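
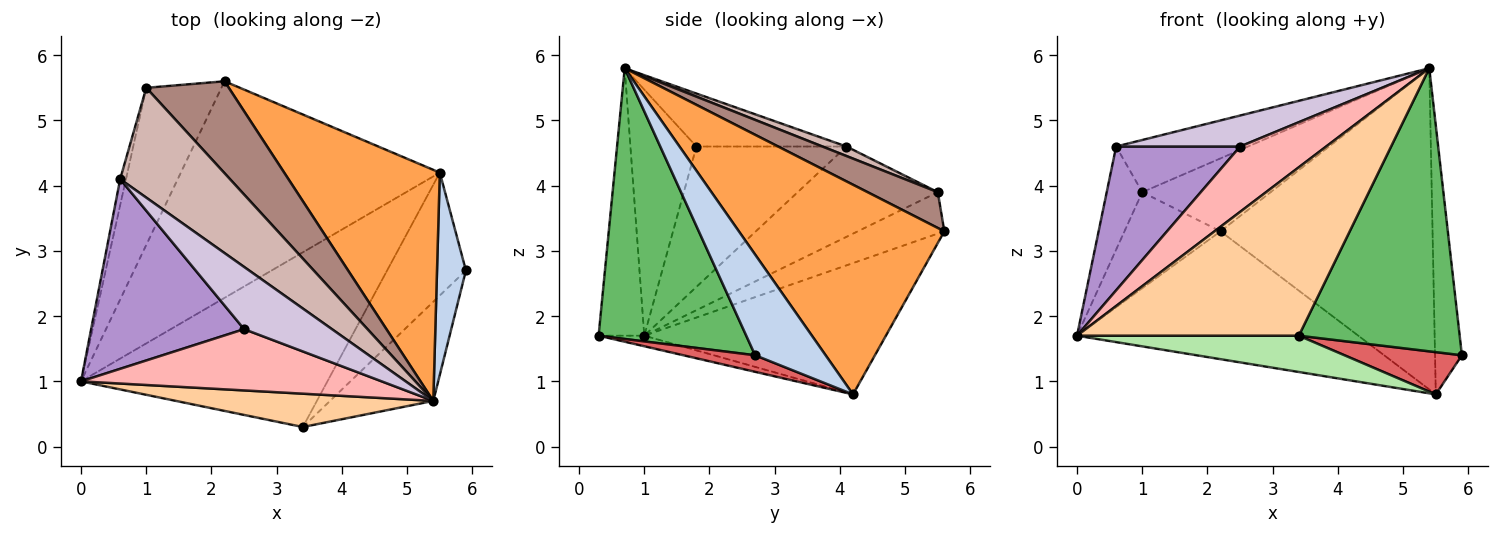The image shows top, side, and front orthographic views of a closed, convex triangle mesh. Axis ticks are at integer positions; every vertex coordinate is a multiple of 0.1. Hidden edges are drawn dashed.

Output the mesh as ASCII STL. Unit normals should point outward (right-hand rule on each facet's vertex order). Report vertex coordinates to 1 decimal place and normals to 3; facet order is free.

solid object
 facet normal -0.400 0.466 -0.789
  outer loop
   vertex 5.5 4.2 0.8
   vertex 0.0 1.0 1.7
   vertex 2.2 5.6 3.3
  endloop
 endfacet
 facet normal 0.902 0.344 0.259
  outer loop
   vertex 5.5 4.2 0.8
   vertex 5.4 0.7 5.8
   vertex 5.9 2.7 1.4
  endloop
 endfacet
 facet normal 0.618 0.638 0.459
  outer loop
   vertex 5.5 4.2 0.8
   vertex 2.2 5.6 3.3
   vertex 5.4 0.7 5.8
  endloop
 endfacet
 facet normal -0.198 -0.962 0.190
  outer loop
   vertex 3.4 0.3 1.7
   vertex 5.4 0.7 5.8
   vertex 0.0 1.0 1.7
  endloop
 endfacet
 facet normal 0.655 -0.713 -0.250
  outer loop
   vertex 3.4 0.3 1.7
   vertex 5.9 2.7 1.4
   vertex 5.4 0.7 5.8
  endloop
 endfacet
 facet normal -0.042 -0.203 -0.978
  outer loop
   vertex 3.4 0.3 1.7
   vertex 0.0 1.0 1.7
   vertex 5.5 4.2 0.8
  endloop
 endfacet
 facet normal 0.195 -0.319 -0.927
  outer loop
   vertex 3.4 0.3 1.7
   vertex 5.5 4.2 0.8
   vertex 5.9 2.7 1.4
  endloop
 endfacet
 facet normal -0.488 -0.637 0.597
  outer loop
   vertex 2.5 1.8 4.6
   vertex 0.0 1.0 1.7
   vertex 5.4 0.7 5.8
  endloop
 endfacet
 facet normal -0.590 -0.488 0.643
  outer loop
   vertex 2.5 1.8 4.6
   vertex 0.6 4.1 4.6
   vertex 0.0 1.0 1.7
  endloop
 endfacet
 facet normal -0.475 -0.392 0.788
  outer loop
   vertex 2.5 1.8 4.6
   vertex 5.4 0.7 5.8
   vertex 0.6 4.1 4.6
  endloop
 endfacet
 facet normal 0.322 0.589 0.742
  outer loop
   vertex 1.0 5.5 3.9
   vertex 5.4 0.7 5.8
   vertex 2.2 5.6 3.3
  endloop
 endfacet
 facet normal 0.078 0.428 0.900
  outer loop
   vertex 1.0 5.5 3.9
   vertex 0.6 4.1 4.6
   vertex 5.4 0.7 5.8
  endloop
 endfacet
 facet normal -0.425 0.472 -0.772
  outer loop
   vertex 1.0 5.5 3.9
   vertex 2.2 5.6 3.3
   vertex 0.0 1.0 1.7
  endloop
 endfacet
 facet normal -0.967 0.245 -0.062
  outer loop
   vertex 1.0 5.5 3.9
   vertex 0.0 1.0 1.7
   vertex 0.6 4.1 4.6
  endloop
 endfacet
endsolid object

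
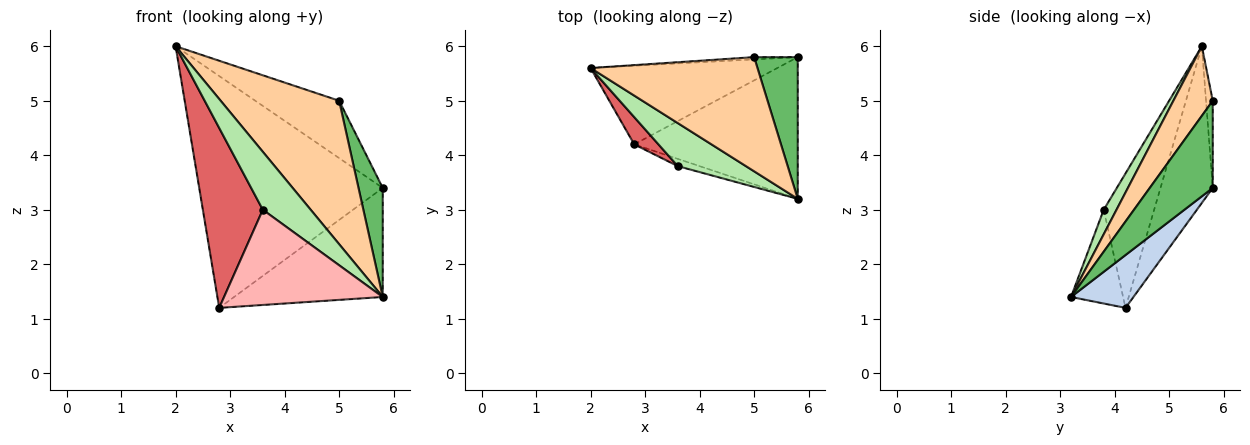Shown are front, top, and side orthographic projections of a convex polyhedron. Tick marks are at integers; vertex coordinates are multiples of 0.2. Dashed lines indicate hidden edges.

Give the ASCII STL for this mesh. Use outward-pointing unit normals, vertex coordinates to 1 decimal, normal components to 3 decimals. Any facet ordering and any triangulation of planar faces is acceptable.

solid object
 facet normal -0.260 0.914 -0.310
  outer loop
   vertex 2.8 4.2 1.2
   vertex 2.0 5.6 6.0
   vertex 5.8 5.8 3.4
  endloop
 endfacet
 facet normal 0.248 0.591 -0.768
  outer loop
   vertex 2.8 4.2 1.2
   vertex 5.8 5.8 3.4
   vertex 5.8 3.2 1.4
  endloop
 endfacet
 facet normal -0.080 0.996 -0.040
  outer loop
   vertex 5.0 5.8 5.0
   vertex 5.8 5.8 3.4
   vertex 2.0 5.6 6.0
  endloop
 endfacet
 facet normal 0.251 -0.757 0.603
  outer loop
   vertex 5.0 5.8 5.0
   vertex 2.0 5.6 6.0
   vertex 5.8 3.2 1.4
  endloop
 endfacet
 facet normal 0.846 -0.325 0.423
  outer loop
   vertex 5.0 5.8 5.0
   vertex 5.8 3.2 1.4
   vertex 5.8 5.8 3.4
  endloop
 endfacet
 facet normal 0.210 -0.785 0.583
  outer loop
   vertex 3.6 3.8 3.0
   vertex 5.8 3.2 1.4
   vertex 2.0 5.6 6.0
  endloop
 endfacet
 facet normal -0.639 -0.760 0.115
  outer loop
   vertex 3.6 3.8 3.0
   vertex 2.0 5.6 6.0
   vertex 2.8 4.2 1.2
  endloop
 endfacet
 facet normal -0.311 -0.948 -0.072
  outer loop
   vertex 3.6 3.8 3.0
   vertex 2.8 4.2 1.2
   vertex 5.8 3.2 1.4
  endloop
 endfacet
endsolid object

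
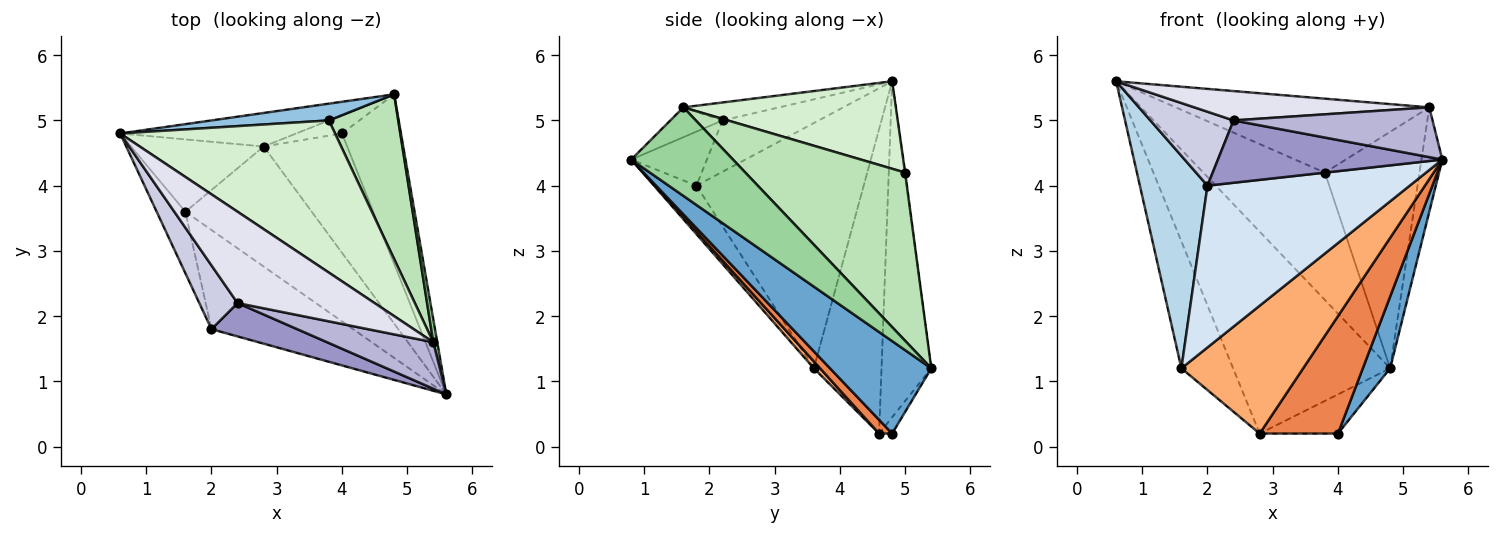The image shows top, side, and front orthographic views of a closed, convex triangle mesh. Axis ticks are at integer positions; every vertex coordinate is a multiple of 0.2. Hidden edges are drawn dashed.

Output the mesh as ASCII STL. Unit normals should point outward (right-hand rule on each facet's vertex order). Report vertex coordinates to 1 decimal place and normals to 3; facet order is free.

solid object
 facet normal 0.822 -0.222 -0.524
  outer loop
   vertex 4.0 4.8 0.2
   vertex 4.8 5.4 1.2
   vertex 5.6 0.8 4.4
  endloop
 endfacet
 facet normal -0.005 0.991 0.131
  outer loop
   vertex 3.8 5.0 4.2
   vertex 4.8 5.4 1.2
   vertex 0.6 4.8 5.6
  endloop
 endfacet
 facet normal -0.922 -0.373 -0.108
  outer loop
   vertex 2.0 1.8 4.0
   vertex 0.6 4.8 5.6
   vertex 1.6 3.6 1.2
  endloop
 endfacet
 facet normal -0.176 -0.839 -0.514
  outer loop
   vertex 2.0 1.8 4.0
   vertex 1.6 3.6 1.2
   vertex 5.6 0.8 4.4
  endloop
 endfacet
 facet normal 0.116 -0.697 -0.708
  outer loop
   vertex 2.8 4.6 0.2
   vertex 4.0 4.8 0.2
   vertex 5.6 0.8 4.4
  endloop
 endfacet
 facet normal 0.037 -0.729 -0.684
  outer loop
   vertex 2.8 4.6 0.2
   vertex 5.6 0.8 4.4
   vertex 1.6 3.6 1.2
  endloop
 endfacet
 facet normal -0.751 0.574 -0.327
  outer loop
   vertex 2.8 4.6 0.2
   vertex 1.6 3.6 1.2
   vertex 0.6 4.8 5.6
  endloop
 endfacet
 facet normal -0.298 0.942 -0.156
  outer loop
   vertex 2.8 4.6 0.2
   vertex 0.6 4.8 5.6
   vertex 4.8 5.4 1.2
  endloop
 endfacet
 facet normal -0.149 0.896 -0.418
  outer loop
   vertex 2.8 4.6 0.2
   vertex 4.8 5.4 1.2
   vertex 4.0 4.8 0.2
  endloop
 endfacet
 facet normal 0.979 0.201 0.044
  outer loop
   vertex 5.4 1.6 5.2
   vertex 5.6 0.8 4.4
   vertex 4.8 5.4 1.2
  endloop
 endfacet
 facet normal 0.811 0.480 0.334
  outer loop
   vertex 5.4 1.6 5.2
   vertex 4.8 5.4 1.2
   vertex 3.8 5.0 4.2
  endloop
 endfacet
 facet normal 0.344 0.410 0.845
  outer loop
   vertex 5.4 1.6 5.2
   vertex 3.8 5.0 4.2
   vertex 0.6 4.8 5.6
  endloop
 endfacet
 facet normal -0.285 -0.845 0.452
  outer loop
   vertex 2.4 2.2 5.0
   vertex 2.0 1.8 4.0
   vertex 5.6 0.8 4.4
  endloop
 endfacet
 facet normal -0.188 -0.718 0.671
  outer loop
   vertex 2.4 2.2 5.0
   vertex 5.6 0.8 4.4
   vertex 5.4 1.6 5.2
  endloop
 endfacet
 facet normal -0.659 -0.570 0.491
  outer loop
   vertex 2.4 2.2 5.0
   vertex 0.6 4.8 5.6
   vertex 2.0 1.8 4.0
  endloop
 endfacet
 facet normal -0.124 -0.304 0.945
  outer loop
   vertex 2.4 2.2 5.0
   vertex 5.4 1.6 5.2
   vertex 0.6 4.8 5.6
  endloop
 endfacet
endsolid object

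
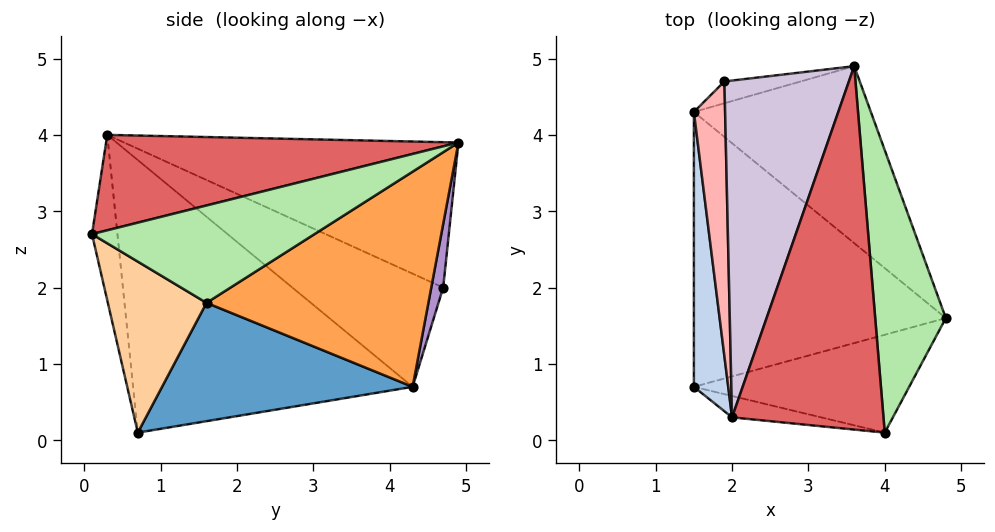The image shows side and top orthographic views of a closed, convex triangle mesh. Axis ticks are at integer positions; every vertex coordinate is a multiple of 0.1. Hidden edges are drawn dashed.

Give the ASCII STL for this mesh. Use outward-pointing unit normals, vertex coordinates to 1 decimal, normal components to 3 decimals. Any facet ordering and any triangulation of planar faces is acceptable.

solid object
 facet normal 0.420 0.149 -0.895
  outer loop
   vertex 1.5 0.7 0.1
   vertex 1.5 4.3 0.7
   vertex 4.8 1.6 1.8
  endloop
 endfacet
 facet normal -0.992 -0.021 0.125
  outer loop
   vertex 2.0 0.3 4.0
   vertex 1.5 4.3 0.7
   vertex 1.5 0.7 0.1
  endloop
 endfacet
 facet normal 0.637 0.565 -0.524
  outer loop
   vertex 3.6 4.9 3.9
   vertex 4.8 1.6 1.8
   vertex 1.5 4.3 0.7
  endloop
 endfacet
 facet normal 0.485 -0.625 -0.611
  outer loop
   vertex 4.0 0.1 2.7
   vertex 1.5 0.7 0.1
   vertex 4.8 1.6 1.8
  endloop
 endfacet
 facet normal -0.152 -0.985 -0.082
  outer loop
   vertex 4.0 0.1 2.7
   vertex 2.0 0.3 4.0
   vertex 1.5 0.7 0.1
  endloop
 endfacet
 facet normal 0.807 -0.079 0.585
  outer loop
   vertex 4.0 0.1 2.7
   vertex 4.8 1.6 1.8
   vertex 3.6 4.9 3.9
  endloop
 endfacet
 facet normal 0.526 -0.165 0.834
  outer loop
   vertex 4.0 0.1 2.7
   vertex 3.6 4.9 3.9
   vertex 2.0 0.3 4.0
  endloop
 endfacet
 facet normal -0.959 0.099 0.265
  outer loop
   vertex 1.9 4.7 2.0
   vertex 1.5 4.3 0.7
   vertex 2.0 0.3 4.0
  endloop
 endfacet
 facet normal 0.304 0.880 -0.364
  outer loop
   vertex 1.9 4.7 2.0
   vertex 3.6 4.9 3.9
   vertex 1.5 4.3 0.7
  endloop
 endfacet
 facet normal -0.732 0.268 0.627
  outer loop
   vertex 1.9 4.7 2.0
   vertex 2.0 0.3 4.0
   vertex 3.6 4.9 3.9
  endloop
 endfacet
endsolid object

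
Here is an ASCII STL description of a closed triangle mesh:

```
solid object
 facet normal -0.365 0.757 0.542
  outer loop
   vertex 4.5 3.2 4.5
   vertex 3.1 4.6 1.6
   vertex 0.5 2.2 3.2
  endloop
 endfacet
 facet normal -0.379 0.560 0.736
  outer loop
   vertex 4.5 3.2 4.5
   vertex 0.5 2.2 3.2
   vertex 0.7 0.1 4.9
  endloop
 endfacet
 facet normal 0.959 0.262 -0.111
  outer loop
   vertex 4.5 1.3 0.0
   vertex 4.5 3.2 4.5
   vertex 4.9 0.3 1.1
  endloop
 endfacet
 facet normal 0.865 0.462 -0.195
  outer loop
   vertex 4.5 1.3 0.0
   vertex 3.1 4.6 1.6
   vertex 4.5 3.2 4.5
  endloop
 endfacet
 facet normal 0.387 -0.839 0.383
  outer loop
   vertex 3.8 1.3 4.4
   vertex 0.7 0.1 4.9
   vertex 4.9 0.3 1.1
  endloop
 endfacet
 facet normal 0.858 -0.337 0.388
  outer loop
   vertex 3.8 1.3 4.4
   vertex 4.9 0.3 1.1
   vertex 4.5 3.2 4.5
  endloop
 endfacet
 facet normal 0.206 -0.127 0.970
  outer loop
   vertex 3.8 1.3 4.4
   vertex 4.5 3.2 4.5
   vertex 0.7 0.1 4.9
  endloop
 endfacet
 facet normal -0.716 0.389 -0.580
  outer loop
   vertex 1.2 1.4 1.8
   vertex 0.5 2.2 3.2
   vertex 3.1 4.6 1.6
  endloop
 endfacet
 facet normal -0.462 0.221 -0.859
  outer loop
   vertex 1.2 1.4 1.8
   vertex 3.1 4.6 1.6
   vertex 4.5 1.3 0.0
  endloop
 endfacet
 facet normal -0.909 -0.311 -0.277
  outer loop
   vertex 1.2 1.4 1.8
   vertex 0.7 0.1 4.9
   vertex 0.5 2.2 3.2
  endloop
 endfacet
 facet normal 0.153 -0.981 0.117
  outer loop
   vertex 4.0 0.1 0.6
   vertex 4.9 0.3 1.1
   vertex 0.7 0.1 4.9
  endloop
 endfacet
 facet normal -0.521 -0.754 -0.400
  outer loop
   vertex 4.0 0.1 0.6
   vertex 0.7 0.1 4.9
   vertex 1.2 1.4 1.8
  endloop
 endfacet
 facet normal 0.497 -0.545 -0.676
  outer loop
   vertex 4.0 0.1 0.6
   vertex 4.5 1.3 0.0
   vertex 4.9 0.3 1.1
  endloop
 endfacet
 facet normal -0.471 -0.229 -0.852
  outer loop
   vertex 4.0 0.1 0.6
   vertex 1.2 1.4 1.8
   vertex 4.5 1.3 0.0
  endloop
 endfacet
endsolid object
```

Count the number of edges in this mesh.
21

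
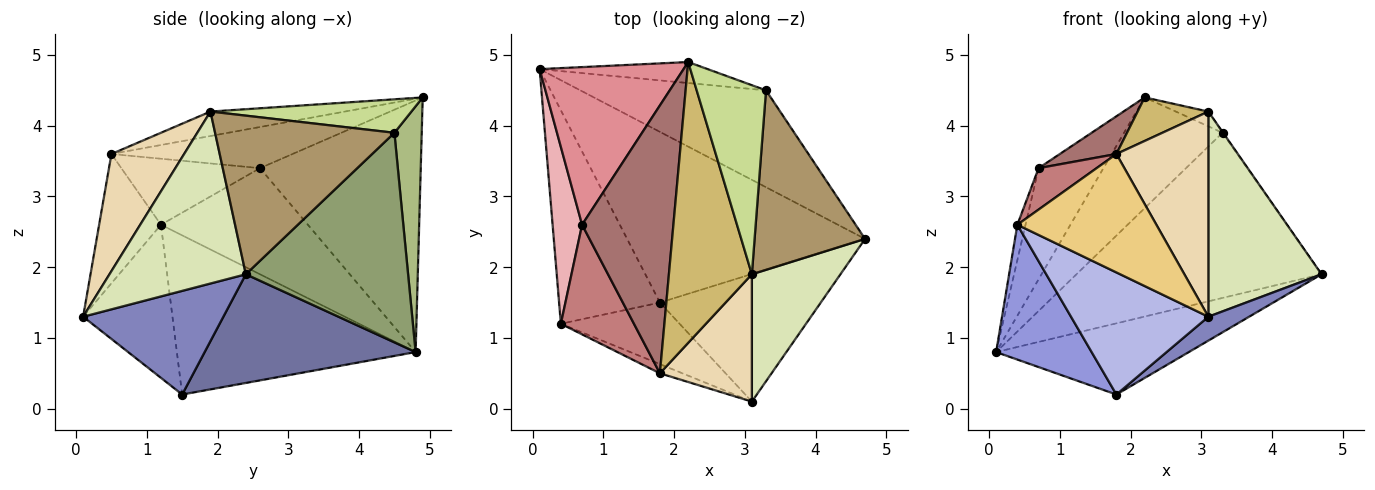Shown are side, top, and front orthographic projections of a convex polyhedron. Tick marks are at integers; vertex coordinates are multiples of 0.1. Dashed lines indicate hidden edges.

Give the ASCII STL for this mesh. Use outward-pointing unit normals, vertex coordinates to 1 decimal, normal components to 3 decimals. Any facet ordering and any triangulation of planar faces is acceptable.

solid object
 facet normal 0.388 0.355 -0.850
  outer loop
   vertex 1.8 1.5 0.2
   vertex 0.1 4.8 0.8
   vertex 4.7 2.4 1.9
  endloop
 endfacet
 facet normal 0.535 -0.156 -0.830
  outer loop
   vertex 1.8 1.5 0.2
   vertex 4.7 2.4 1.9
   vertex 3.1 0.1 1.3
  endloop
 endfacet
 facet normal -0.800 -0.320 -0.507
  outer loop
   vertex 1.8 1.5 0.2
   vertex 0.4 1.2 2.6
   vertex 0.1 4.8 0.8
  endloop
 endfacet
 facet normal -0.502 -0.772 -0.389
  outer loop
   vertex 1.8 1.5 0.2
   vertex 3.1 0.1 1.3
   vertex 0.4 1.2 2.6
  endloop
 endfacet
 facet normal 0.496 0.749 -0.439
  outer loop
   vertex 3.3 4.5 3.9
   vertex 4.7 2.4 1.9
   vertex 0.1 4.8 0.8
  endloop
 endfacet
 facet normal 0.263 0.948 -0.180
  outer loop
   vertex 3.3 4.5 3.9
   vertex 0.1 4.8 0.8
   vertex 2.2 4.9 4.4
  endloop
 endfacet
 facet normal 0.434 0.070 0.898
  outer loop
   vertex 3.1 1.9 4.2
   vertex 3.3 4.5 3.9
   vertex 2.2 4.9 4.4
  endloop
 endfacet
 facet normal 0.715 -0.594 0.369
  outer loop
   vertex 3.1 1.9 4.2
   vertex 3.1 0.1 1.3
   vertex 4.7 2.4 1.9
  endloop
 endfacet
 facet normal 0.821 0.003 0.571
  outer loop
   vertex 3.1 1.9 4.2
   vertex 4.7 2.4 1.9
   vertex 3.3 4.5 3.9
  endloop
 endfacet
 facet normal -0.279 -0.147 0.949
  outer loop
   vertex 1.8 0.5 3.6
   vertex 3.1 1.9 4.2
   vertex 2.2 4.9 4.4
  endloop
 endfacet
 facet normal -0.405 -0.911 -0.071
  outer loop
   vertex 1.8 0.5 3.6
   vertex 0.4 1.2 2.6
   vertex 3.1 0.1 1.3
  endloop
 endfacet
 facet normal 0.558 -0.705 0.438
  outer loop
   vertex 1.8 0.5 3.6
   vertex 3.1 0.1 1.3
   vertex 3.1 1.9 4.2
  endloop
 endfacet
 facet normal -0.408 -0.127 0.904
  outer loop
   vertex 0.7 2.6 3.4
   vertex 1.8 0.5 3.6
   vertex 2.2 4.9 4.4
  endloop
 endfacet
 facet normal -0.645 -0.270 0.715
  outer loop
   vertex 0.7 2.6 3.4
   vertex 0.4 1.2 2.6
   vertex 1.8 0.5 3.6
  endloop
 endfacet
 facet normal -0.819 0.330 0.469
  outer loop
   vertex 0.7 2.6 3.4
   vertex 2.2 4.9 4.4
   vertex 0.1 4.8 0.8
  endloop
 endfacet
 facet normal -0.962 0.053 0.267
  outer loop
   vertex 0.7 2.6 3.4
   vertex 0.1 4.8 0.8
   vertex 0.4 1.2 2.6
  endloop
 endfacet
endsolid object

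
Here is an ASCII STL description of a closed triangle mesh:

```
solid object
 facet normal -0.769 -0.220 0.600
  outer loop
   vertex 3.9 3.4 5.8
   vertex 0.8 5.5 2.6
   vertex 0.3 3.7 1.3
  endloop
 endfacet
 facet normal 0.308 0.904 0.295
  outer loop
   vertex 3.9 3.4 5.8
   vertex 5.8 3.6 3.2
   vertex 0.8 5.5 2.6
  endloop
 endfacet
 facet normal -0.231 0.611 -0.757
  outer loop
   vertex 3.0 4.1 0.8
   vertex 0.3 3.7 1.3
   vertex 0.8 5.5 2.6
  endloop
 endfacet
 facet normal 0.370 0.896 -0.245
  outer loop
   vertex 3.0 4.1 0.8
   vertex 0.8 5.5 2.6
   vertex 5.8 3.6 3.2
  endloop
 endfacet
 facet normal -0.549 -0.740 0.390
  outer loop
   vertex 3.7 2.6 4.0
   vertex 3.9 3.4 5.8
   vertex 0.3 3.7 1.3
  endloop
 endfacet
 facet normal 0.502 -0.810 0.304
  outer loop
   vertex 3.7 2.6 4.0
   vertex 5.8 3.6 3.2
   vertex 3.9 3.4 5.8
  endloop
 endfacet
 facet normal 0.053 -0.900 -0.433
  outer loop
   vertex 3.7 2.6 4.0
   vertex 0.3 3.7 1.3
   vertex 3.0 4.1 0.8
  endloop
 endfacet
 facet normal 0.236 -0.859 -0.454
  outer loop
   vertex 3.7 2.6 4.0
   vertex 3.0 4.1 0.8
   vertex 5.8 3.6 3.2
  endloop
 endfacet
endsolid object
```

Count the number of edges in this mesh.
12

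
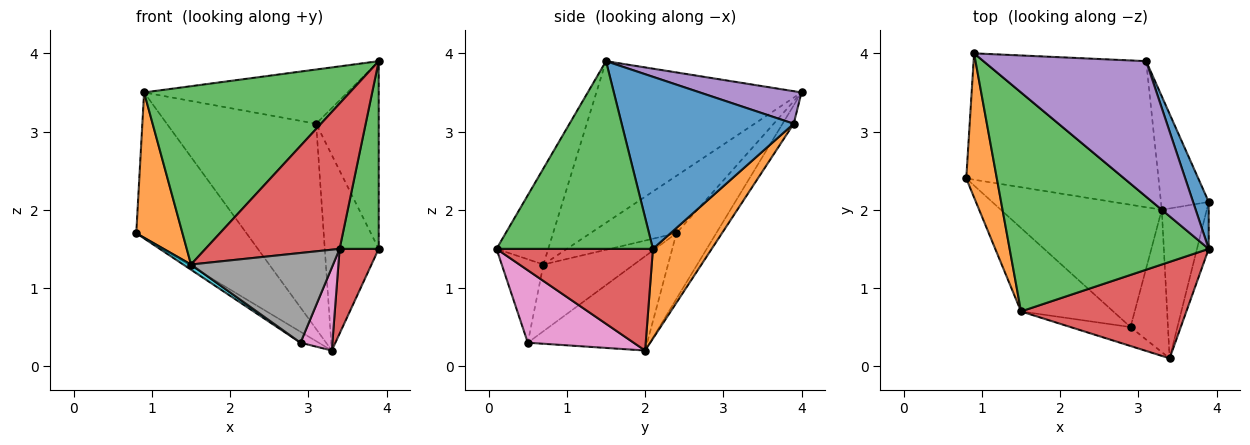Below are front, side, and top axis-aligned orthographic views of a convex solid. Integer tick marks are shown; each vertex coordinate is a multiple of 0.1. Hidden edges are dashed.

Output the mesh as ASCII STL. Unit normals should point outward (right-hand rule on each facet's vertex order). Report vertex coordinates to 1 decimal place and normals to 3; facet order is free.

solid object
 facet normal -0.263 0.728 -0.633
  outer loop
   vertex 3.3 2.0 0.2
   vertex 0.8 2.4 1.7
   vertex 0.9 4.0 3.5
  endloop
 endfacet
 facet normal -0.797 -0.428 0.425
  outer loop
   vertex 1.5 0.7 1.3
   vertex 0.9 4.0 3.5
   vertex 0.8 2.4 1.7
  endloop
 endfacet
 facet normal -0.533 -0.534 0.656
  outer loop
   vertex 1.5 0.7 1.3
   vertex 3.9 1.5 3.9
   vertex 0.9 4.0 3.5
  endloop
 endfacet
 facet normal -0.306 -0.793 0.526
  outer loop
   vertex 1.5 0.7 1.3
   vertex 3.4 0.1 1.5
   vertex 3.9 1.5 3.9
  endloop
 endfacet
 facet normal 0.183 0.365 0.913
  outer loop
   vertex 3.1 3.9 3.1
   vertex 0.9 4.0 3.5
   vertex 3.9 1.5 3.9
  endloop
 endfacet
 facet normal -0.062 0.833 -0.550
  outer loop
   vertex 3.1 3.9 3.1
   vertex 3.3 2.0 0.2
   vertex 0.9 4.0 3.5
  endloop
 endfacet
 facet normal 0.858 -0.258 -0.444
  outer loop
   vertex 2.9 0.5 0.3
   vertex 3.3 2.0 0.2
   vertex 3.4 0.1 1.5
  endloop
 endfacet
 facet normal -0.276 -0.940 -0.198
  outer loop
   vertex 2.9 0.5 0.3
   vertex 3.4 0.1 1.5
   vertex 1.5 0.7 1.3
  endloop
 endfacet
 facet normal -0.504 0.077 -0.860
  outer loop
   vertex 2.9 0.5 0.3
   vertex 0.8 2.4 1.7
   vertex 3.3 2.0 0.2
  endloop
 endfacet
 facet normal -0.585 -0.051 -0.809
  outer loop
   vertex 2.9 0.5 0.3
   vertex 1.5 0.7 1.3
   vertex 0.8 2.4 1.7
  endloop
 endfacet
 facet normal 0.936 0.341 0.085
  outer loop
   vertex 3.9 2.1 1.5
   vertex 3.1 3.9 3.1
   vertex 3.9 1.5 3.9
  endloop
 endfacet
 facet normal 0.686 0.629 -0.365
  outer loop
   vertex 3.9 2.1 1.5
   vertex 3.3 2.0 0.2
   vertex 3.1 3.9 3.1
  endloop
 endfacet
 facet normal 0.968 -0.242 -0.061
  outer loop
   vertex 3.9 2.1 1.5
   vertex 3.9 1.5 3.9
   vertex 3.4 0.1 1.5
  endloop
 endfacet
 facet normal 0.892 -0.223 -0.394
  outer loop
   vertex 3.9 2.1 1.5
   vertex 3.4 0.1 1.5
   vertex 3.3 2.0 0.2
  endloop
 endfacet
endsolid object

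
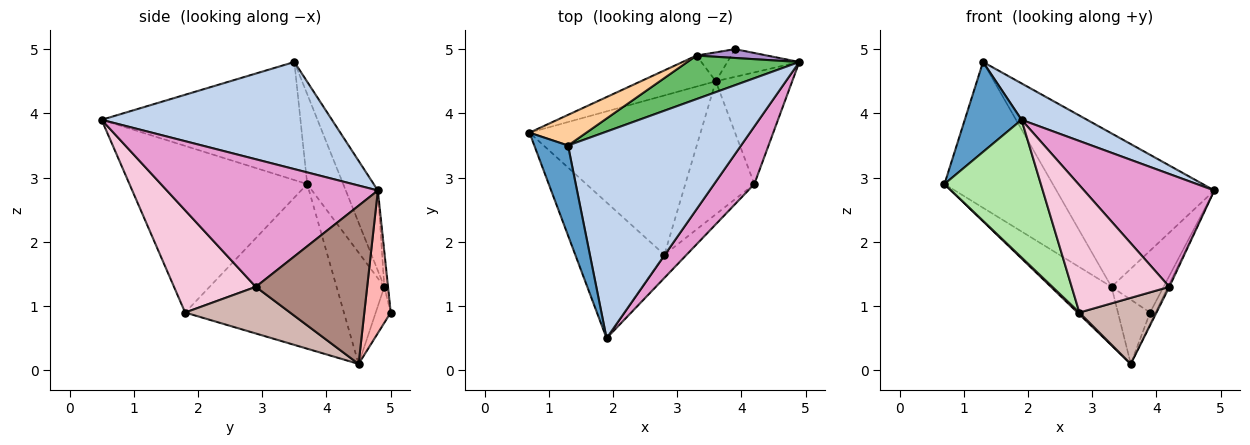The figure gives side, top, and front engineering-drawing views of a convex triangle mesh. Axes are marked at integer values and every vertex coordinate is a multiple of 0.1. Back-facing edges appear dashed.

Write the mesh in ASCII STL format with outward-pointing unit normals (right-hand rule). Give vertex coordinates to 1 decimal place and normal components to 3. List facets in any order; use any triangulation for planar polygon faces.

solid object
 facet normal -0.927 -0.265 0.265
  outer loop
   vertex 1.3 3.5 4.8
   vertex 0.7 3.7 2.9
   vertex 1.9 0.5 3.9
  endloop
 endfacet
 facet normal 0.521 -0.148 0.841
  outer loop
   vertex 1.3 3.5 4.8
   vertex 1.9 0.5 3.9
   vertex 4.9 4.8 2.8
  endloop
 endfacet
 facet normal -0.571 0.725 -0.385
  outer loop
   vertex 3.3 4.9 1.3
   vertex 3.6 4.5 0.1
   vertex 0.7 3.7 2.9
  endloop
 endfacet
 facet normal -0.309 0.931 0.196
  outer loop
   vertex 3.3 4.9 1.3
   vertex 0.7 3.7 2.9
   vertex 1.3 3.5 4.8
  endloop
 endfacet
 facet normal -0.192 0.944 0.268
  outer loop
   vertex 3.3 4.9 1.3
   vertex 1.3 3.5 4.8
   vertex 4.9 4.8 2.8
  endloop
 endfacet
 facet normal -0.796 -0.431 -0.426
  outer loop
   vertex 2.8 1.8 0.9
   vertex 1.9 0.5 3.9
   vertex 0.7 3.7 2.9
  endloop
 endfacet
 facet normal -0.693 -0.008 -0.720
  outer loop
   vertex 2.8 1.8 0.9
   vertex 0.7 3.7 2.9
   vertex 3.6 4.5 0.1
  endloop
 endfacet
 facet normal 0.878 0.182 -0.443
  outer loop
   vertex 3.9 5.0 0.9
   vertex 4.9 4.8 2.8
   vertex 3.6 4.5 0.1
  endloop
 endfacet
 facet normal -0.071 0.987 0.141
  outer loop
   vertex 3.9 5.0 0.9
   vertex 3.3 4.9 1.3
   vertex 4.9 4.8 2.8
  endloop
 endfacet
 facet normal -0.392 0.839 -0.378
  outer loop
   vertex 3.9 5.0 0.9
   vertex 3.6 4.5 0.1
   vertex 3.3 4.9 1.3
  endloop
 endfacet
 facet normal 0.900 0.012 -0.435
  outer loop
   vertex 4.2 2.9 1.3
   vertex 3.6 4.5 0.1
   vertex 4.9 4.8 2.8
  endloop
 endfacet
 facet normal 0.518 -0.380 -0.766
  outer loop
   vertex 4.2 2.9 1.3
   vertex 2.8 1.8 0.9
   vertex 3.6 4.5 0.1
  endloop
 endfacet
 facet normal 0.822 -0.507 0.259
  outer loop
   vertex 4.2 2.9 1.3
   vertex 4.9 4.8 2.8
   vertex 1.9 0.5 3.9
  endloop
 endfacet
 facet normal 0.636 -0.759 -0.138
  outer loop
   vertex 4.2 2.9 1.3
   vertex 1.9 0.5 3.9
   vertex 2.8 1.8 0.9
  endloop
 endfacet
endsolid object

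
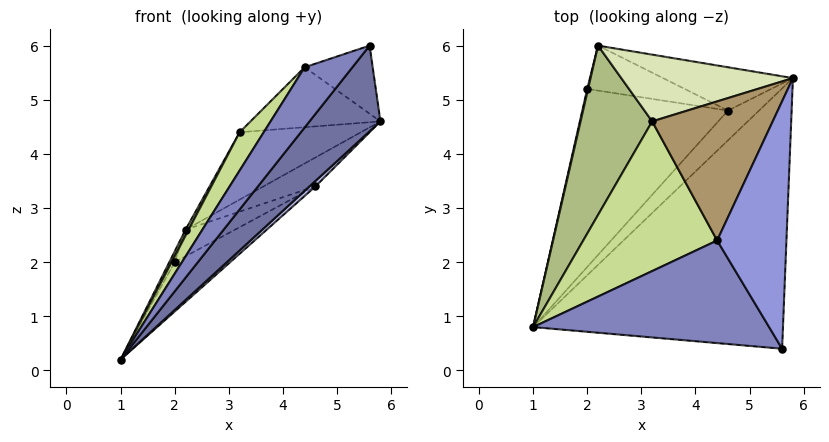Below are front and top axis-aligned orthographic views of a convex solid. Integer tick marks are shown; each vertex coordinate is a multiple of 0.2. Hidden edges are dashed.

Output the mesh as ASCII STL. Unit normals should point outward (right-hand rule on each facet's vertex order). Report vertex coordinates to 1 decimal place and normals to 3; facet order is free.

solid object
 facet normal 0.760 -0.203 -0.617
  outer loop
   vertex 5.6 0.4 6.0
   vertex 1.0 0.8 0.2
   vertex 5.8 5.4 4.6
  endloop
 endfacet
 facet normal -0.749 -0.335 0.571
  outer loop
   vertex 4.4 2.4 5.6
   vertex 1.0 0.8 0.2
   vertex 5.6 0.4 6.0
  endloop
 endfacet
 facet normal 0.120 0.263 0.957
  outer loop
   vertex 4.4 2.4 5.6
   vertex 5.6 0.4 6.0
   vertex 5.8 5.4 4.6
  endloop
 endfacet
 facet normal 0.732 -0.122 -0.671
  outer loop
   vertex 4.6 4.8 3.4
   vertex 5.8 5.4 4.6
   vertex 1.0 0.8 0.2
  endloop
 endfacet
 facet normal 0.485 0.485 -0.728
  outer loop
   vertex 4.6 4.8 3.4
   vertex 2.2 6.0 2.6
   vertex 5.8 5.4 4.6
  endloop
 endfacet
 facet normal -0.879 -0.017 0.476
  outer loop
   vertex 3.2 4.6 4.4
   vertex 2.2 6.0 2.6
   vertex 1.0 0.8 0.2
  endloop
 endfacet
 facet normal -0.818 -0.142 0.557
  outer loop
   vertex 3.2 4.6 4.4
   vertex 1.0 0.8 0.2
   vertex 4.4 2.4 5.6
  endloop
 endfacet
 facet normal -0.263 0.685 0.679
  outer loop
   vertex 3.2 4.6 4.4
   vertex 5.8 5.4 4.6
   vertex 2.2 6.0 2.6
  endloop
 endfacet
 facet normal -0.189 0.389 0.902
  outer loop
   vertex 3.2 4.6 4.4
   vertex 4.4 2.4 5.6
   vertex 5.8 5.4 4.6
  endloop
 endfacet
 facet normal -0.978 0.196 0.065
  outer loop
   vertex 2.0 5.2 2.0
   vertex 1.0 0.8 0.2
   vertex 2.2 6.0 2.6
  endloop
 endfacet
 facet normal 0.489 0.233 -0.841
  outer loop
   vertex 2.0 5.2 2.0
   vertex 4.6 4.8 3.4
   vertex 1.0 0.8 0.2
  endloop
 endfacet
 facet normal 0.476 0.448 -0.756
  outer loop
   vertex 2.0 5.2 2.0
   vertex 2.2 6.0 2.6
   vertex 4.6 4.8 3.4
  endloop
 endfacet
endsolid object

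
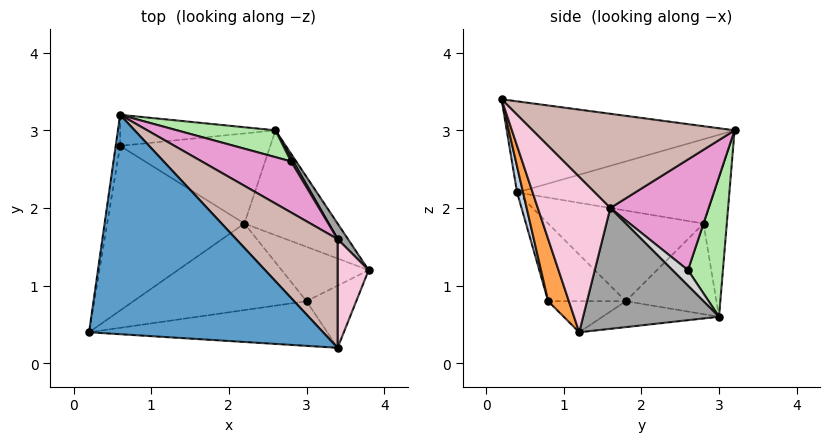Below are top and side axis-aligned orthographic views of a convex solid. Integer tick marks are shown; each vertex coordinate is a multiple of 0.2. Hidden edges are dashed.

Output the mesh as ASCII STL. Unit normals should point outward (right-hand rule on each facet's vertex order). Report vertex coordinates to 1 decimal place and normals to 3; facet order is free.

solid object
 facet normal -0.355 -0.210 0.911
  outer loop
   vertex 3.4 0.2 3.4
   vertex 0.6 3.2 3.0
   vertex 0.2 0.4 2.2
  endloop
 endfacet
 facet normal 0.025 -0.973 -0.228
  outer loop
   vertex 3.0 0.8 0.8
   vertex 3.4 0.2 3.4
   vertex 0.2 0.4 2.2
  endloop
 endfacet
 facet normal 0.325 -0.909 -0.260
  outer loop
   vertex 3.0 0.8 0.8
   vertex 3.8 1.2 0.4
   vertex 3.4 0.2 3.4
  endloop
 endfacet
 facet normal -0.986 0.156 -0.052
  outer loop
   vertex 0.6 2.8 1.8
   vertex 0.2 0.4 2.2
   vertex 0.6 3.2 3.0
  endloop
 endfacet
 facet normal -0.274 0.912 -0.304
  outer loop
   vertex 0.6 2.8 1.8
   vertex 0.6 3.2 3.0
   vertex 2.6 3.0 0.6
  endloop
 endfacet
 facet normal 0.505 0.786 0.356
  outer loop
   vertex 2.8 2.6 1.2
   vertex 2.6 3.0 0.6
   vertex 0.6 3.2 3.0
  endloop
 endfacet
 facet normal -0.267 -0.071 -0.961
  outer loop
   vertex 2.2 1.8 0.8
   vertex 2.6 3.0 0.6
   vertex 3.8 1.2 0.4
  endloop
 endfacet
 facet normal -0.325 -0.260 -0.909
  outer loop
   vertex 2.2 1.8 0.8
   vertex 3.8 1.2 0.4
   vertex 3.0 0.8 0.8
  endloop
 endfacet
 facet normal -0.389 -0.311 -0.867
  outer loop
   vertex 2.2 1.8 0.8
   vertex 3.0 0.8 0.8
   vertex 0.2 0.4 2.2
  endloop
 endfacet
 facet normal -0.550 -0.047 -0.834
  outer loop
   vertex 2.2 1.8 0.8
   vertex 0.2 0.4 2.2
   vertex 0.6 2.8 1.8
  endloop
 endfacet
 facet normal -0.516 0.030 -0.856
  outer loop
   vertex 2.2 1.8 0.8
   vertex 0.6 2.8 1.8
   vertex 2.6 3.0 0.6
  endloop
 endfacet
 facet normal 0.549 0.591 0.591
  outer loop
   vertex 3.4 1.6 2.0
   vertex 0.6 3.2 3.0
   vertex 3.4 0.2 3.4
  endloop
 endfacet
 facet normal 0.559 0.696 0.451
  outer loop
   vertex 3.4 1.6 2.0
   vertex 2.8 2.6 1.2
   vertex 0.6 3.2 3.0
  endloop
 endfacet
 facet normal 0.962 0.192 0.192
  outer loop
   vertex 3.4 1.6 2.0
   vertex 3.4 0.2 3.4
   vertex 3.8 1.2 0.4
  endloop
 endfacet
 facet normal 0.834 0.548 0.071
  outer loop
   vertex 3.4 1.6 2.0
   vertex 3.8 1.2 0.4
   vertex 2.6 3.0 0.6
  endloop
 endfacet
 facet normal 0.808 0.577 0.115
  outer loop
   vertex 3.4 1.6 2.0
   vertex 2.6 3.0 0.6
   vertex 2.8 2.6 1.2
  endloop
 endfacet
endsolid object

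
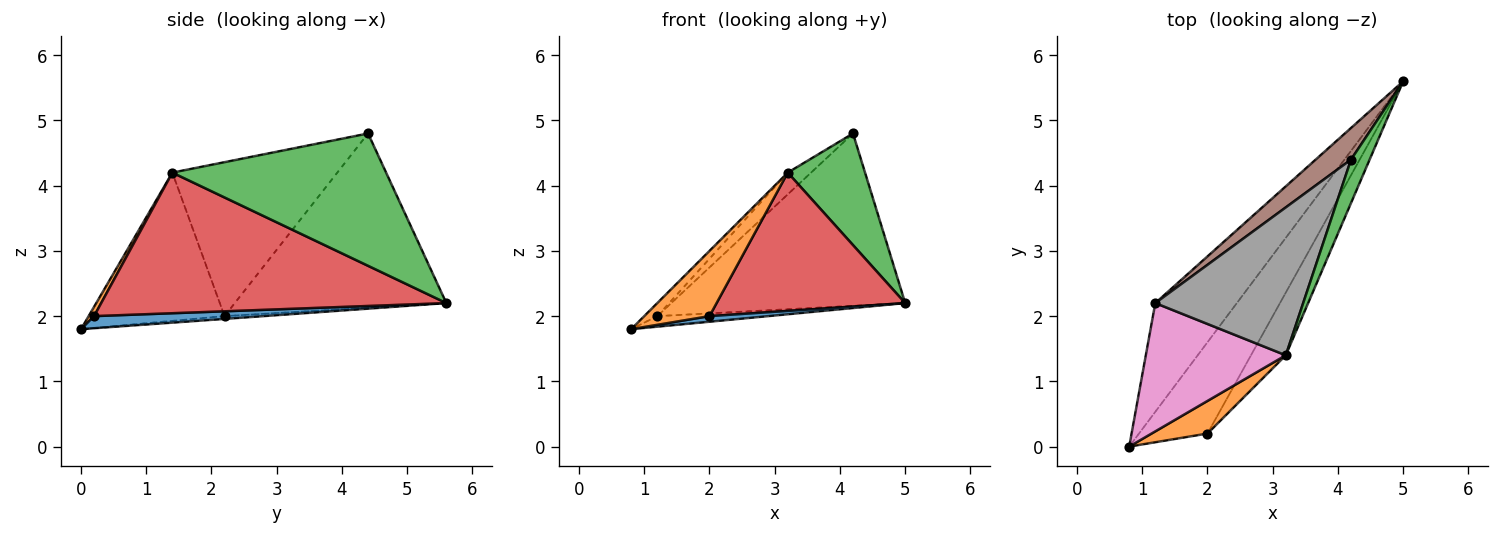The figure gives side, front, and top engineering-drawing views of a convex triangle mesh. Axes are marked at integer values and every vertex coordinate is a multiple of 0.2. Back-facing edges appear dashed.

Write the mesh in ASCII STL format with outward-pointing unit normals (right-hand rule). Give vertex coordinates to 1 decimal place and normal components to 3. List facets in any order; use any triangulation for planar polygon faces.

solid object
 facet normal 0.174 -0.060 -0.983
  outer loop
   vertex 2.0 0.2 2.0
   vertex 0.8 0.0 1.8
   vertex 5.0 5.6 2.2
  endloop
 endfacet
 facet normal 0.074 -0.892 0.446
  outer loop
   vertex 3.2 1.4 4.2
   vertex 0.8 0.0 1.8
   vertex 2.0 0.2 2.0
  endloop
 endfacet
 facet normal 0.932 -0.337 0.131
  outer loop
   vertex 3.2 1.4 4.2
   vertex 5.0 5.6 2.2
   vertex 4.2 4.4 4.8
  endloop
 endfacet
 facet normal 0.858 -0.469 -0.212
  outer loop
   vertex 3.2 1.4 4.2
   vertex 2.0 0.2 2.0
   vertex 5.0 5.6 2.2
  endloop
 endfacet
 facet normal -0.034 0.097 -0.995
  outer loop
   vertex 1.2 2.2 2.0
   vertex 5.0 5.6 2.2
   vertex 0.8 0.0 1.8
  endloop
 endfacet
 facet normal -0.665 0.735 0.135
  outer loop
   vertex 1.2 2.2 2.0
   vertex 4.2 4.4 4.8
   vertex 5.0 5.6 2.2
  endloop
 endfacet
 facet normal -0.725 0.070 0.685
  outer loop
   vertex 1.2 2.2 2.0
   vertex 0.8 0.0 1.8
   vertex 3.2 1.4 4.2
  endloop
 endfacet
 facet normal -0.718 0.101 0.689
  outer loop
   vertex 1.2 2.2 2.0
   vertex 3.2 1.4 4.2
   vertex 4.2 4.4 4.8
  endloop
 endfacet
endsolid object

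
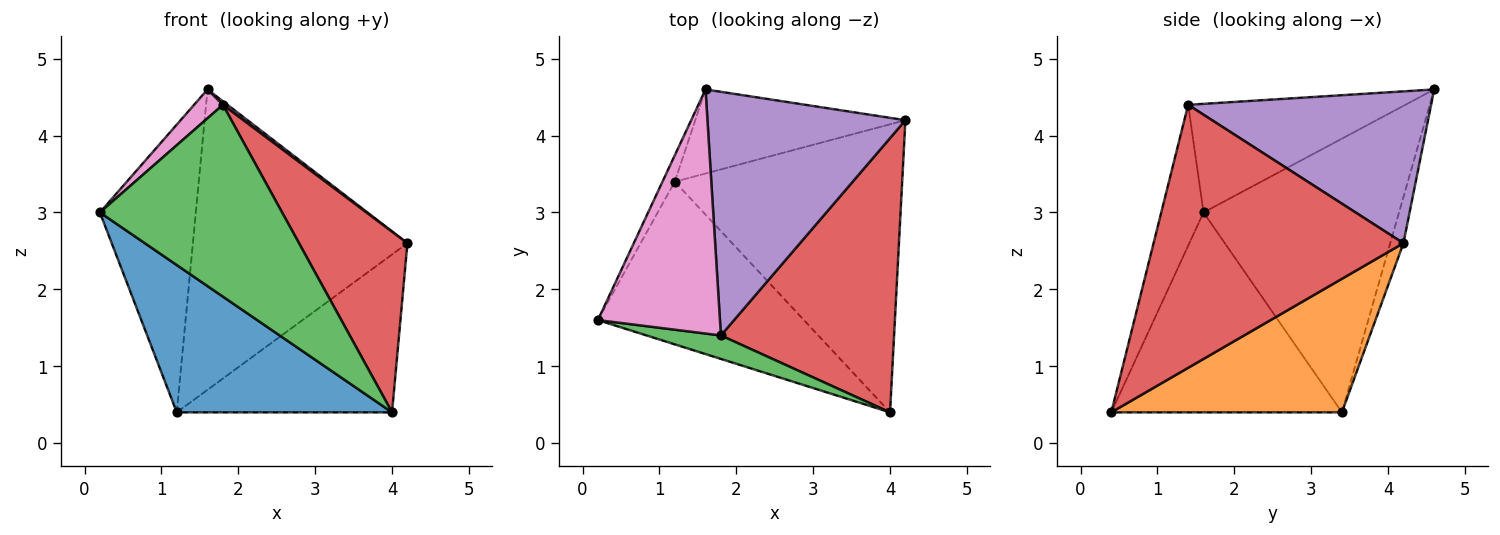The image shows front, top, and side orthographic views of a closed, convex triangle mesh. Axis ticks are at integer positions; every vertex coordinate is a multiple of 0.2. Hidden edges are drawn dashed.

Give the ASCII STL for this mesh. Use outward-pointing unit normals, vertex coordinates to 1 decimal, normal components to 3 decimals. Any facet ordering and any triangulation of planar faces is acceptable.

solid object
 facet normal -0.584 -0.545 -0.602
  outer loop
   vertex 1.2 3.4 0.4
   vertex 4.0 0.4 0.4
   vertex 0.2 1.6 3.0
  endloop
 endfacet
 facet normal 0.458 0.427 -0.780
  outer loop
   vertex 1.2 3.4 0.4
   vertex 4.2 4.2 2.6
   vertex 4.0 0.4 0.4
  endloop
 endfacet
 facet normal -0.224 -0.967 0.118
  outer loop
   vertex 1.8 1.4 4.4
   vertex 0.2 1.6 3.0
   vertex 4.0 0.4 0.4
  endloop
 endfacet
 facet normal 0.785 -0.341 0.517
  outer loop
   vertex 1.8 1.4 4.4
   vertex 4.0 0.4 0.4
   vertex 4.2 4.2 2.6
  endloop
 endfacet
 facet normal 0.609 -0.012 0.793
  outer loop
   vertex 1.6 4.6 4.6
   vertex 1.8 1.4 4.4
   vertex 4.2 4.2 2.6
  endloop
 endfacet
 facet normal -0.059 0.961 -0.269
  outer loop
   vertex 1.6 4.6 4.6
   vertex 4.2 4.2 2.6
   vertex 1.2 3.4 0.4
  endloop
 endfacet
 facet normal -0.662 -0.088 0.744
  outer loop
   vertex 1.6 4.6 4.6
   vertex 0.2 1.6 3.0
   vertex 1.8 1.4 4.4
  endloop
 endfacet
 facet normal -0.897 0.440 -0.040
  outer loop
   vertex 1.6 4.6 4.6
   vertex 1.2 3.4 0.4
   vertex 0.2 1.6 3.0
  endloop
 endfacet
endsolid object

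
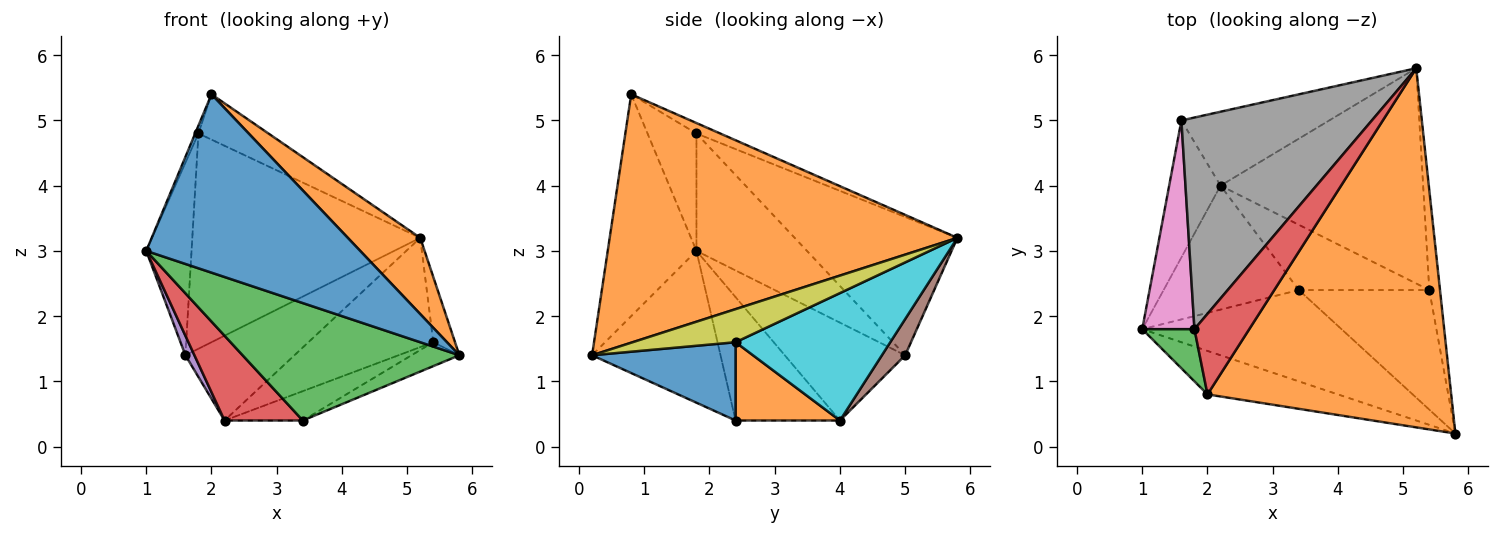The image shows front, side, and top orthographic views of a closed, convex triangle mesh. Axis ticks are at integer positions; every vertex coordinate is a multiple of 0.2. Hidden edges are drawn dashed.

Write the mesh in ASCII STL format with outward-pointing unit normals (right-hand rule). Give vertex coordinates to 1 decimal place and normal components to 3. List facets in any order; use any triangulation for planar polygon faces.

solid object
 facet normal -0.374 -0.901 -0.220
  outer loop
   vertex 2.0 0.8 5.4
   vertex 1.0 1.8 3.0
   vertex 5.8 0.2 1.4
  endloop
 endfacet
 facet normal 0.706 -0.147 0.693
  outer loop
   vertex 2.0 0.8 5.4
   vertex 5.8 0.2 1.4
   vertex 5.2 5.8 3.2
  endloop
 endfacet
 facet normal -0.912 0.061 0.405
  outer loop
   vertex 1.8 1.8 4.8
   vertex 1.0 1.8 3.0
   vertex 2.0 0.8 5.4
  endloop
 endfacet
 facet normal -0.164 0.483 0.860
  outer loop
   vertex 1.8 1.8 4.8
   vertex 2.0 0.8 5.4
   vertex 5.2 5.8 3.2
  endloop
 endfacet
 facet normal -0.883 -0.066 -0.464
  outer loop
   vertex 1.6 5.0 1.4
   vertex 2.2 4.0 0.4
   vertex 1.0 1.8 3.0
  endloop
 endfacet
 facet normal 0.159 0.744 -0.649
  outer loop
   vertex 1.6 5.0 1.4
   vertex 5.2 5.8 3.2
   vertex 2.2 4.0 0.4
  endloop
 endfacet
 facet normal -0.856 0.351 0.380
  outer loop
   vertex 1.6 5.0 1.4
   vertex 1.0 1.8 3.0
   vertex 1.8 1.8 4.8
  endloop
 endfacet
 facet normal -0.454 0.635 0.625
  outer loop
   vertex 1.6 5.0 1.4
   vertex 1.8 1.8 4.8
   vertex 5.2 5.8 3.2
  endloop
 endfacet
 facet normal 0.933 0.197 -0.302
  outer loop
   vertex 5.4 2.4 1.6
   vertex 5.2 5.8 3.2
   vertex 5.8 0.2 1.4
  endloop
 endfacet
 facet normal 0.489 0.395 -0.778
  outer loop
   vertex 5.4 2.4 1.6
   vertex 2.2 4.0 0.4
   vertex 5.2 5.8 3.2
  endloop
 endfacet
 facet normal 0.507 0.169 -0.845
  outer loop
   vertex 3.4 2.4 0.4
   vertex 5.4 2.4 1.6
   vertex 5.8 0.2 1.4
  endloop
 endfacet
 facet normal 0.480 0.360 -0.800
  outer loop
   vertex 3.4 2.4 0.4
   vertex 2.2 4.0 0.4
   vertex 5.4 2.4 1.6
  endloop
 endfacet
 facet normal -0.424 -0.715 -0.556
  outer loop
   vertex 3.4 2.4 0.4
   vertex 5.8 0.2 1.4
   vertex 1.0 1.8 3.0
  endloop
 endfacet
 facet normal -0.601 -0.451 -0.659
  outer loop
   vertex 3.4 2.4 0.4
   vertex 1.0 1.8 3.0
   vertex 2.2 4.0 0.4
  endloop
 endfacet
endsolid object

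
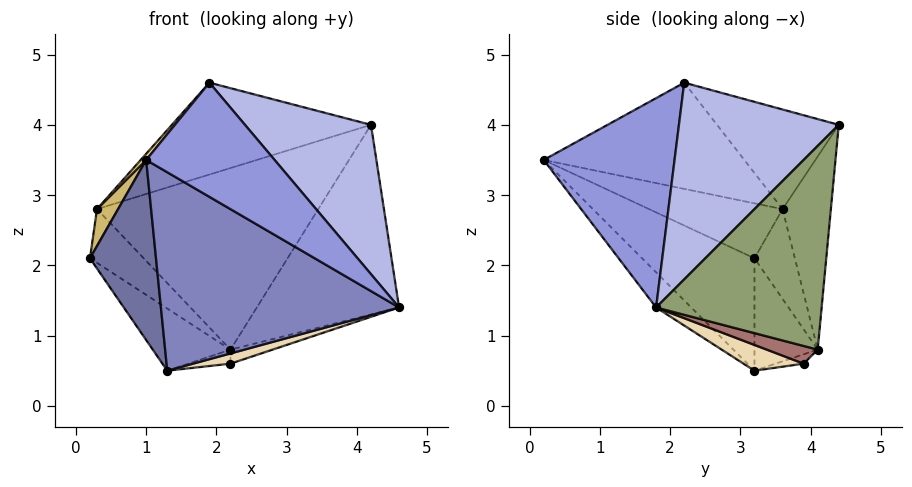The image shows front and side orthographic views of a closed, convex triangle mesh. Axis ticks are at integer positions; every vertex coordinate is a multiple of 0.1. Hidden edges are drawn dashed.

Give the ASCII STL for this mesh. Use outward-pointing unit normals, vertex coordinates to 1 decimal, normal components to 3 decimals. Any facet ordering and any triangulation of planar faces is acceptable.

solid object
 facet normal -0.742 -0.436 -0.510
  outer loop
   vertex 1.3 3.2 0.5
   vertex 1.0 0.2 3.5
   vertex 0.2 3.2 2.1
  endloop
 endfacet
 facet normal -0.103 -0.698 -0.708
  outer loop
   vertex 1.3 3.2 0.5
   vertex 4.6 1.8 1.4
   vertex 1.0 0.2 3.5
  endloop
 endfacet
 facet normal 0.587 -0.577 0.568
  outer loop
   vertex 1.9 2.2 4.6
   vertex 1.0 0.2 3.5
   vertex 4.6 1.8 1.4
  endloop
 endfacet
 facet normal 0.631 -0.498 0.595
  outer loop
   vertex 1.9 2.2 4.6
   vertex 4.6 1.8 1.4
   vertex 4.2 4.4 4.0
  endloop
 endfacet
 facet normal 0.669 0.575 -0.472
  outer loop
   vertex 2.2 4.1 0.8
   vertex 4.2 4.4 4.0
   vertex 4.6 1.8 1.4
  endloop
 endfacet
 facet normal -0.579 0.712 -0.398
  outer loop
   vertex 2.2 4.1 0.8
   vertex 1.3 3.2 0.5
   vertex 0.2 3.2 2.1
  endloop
 endfacet
 facet normal -0.346 0.566 0.748
  outer loop
   vertex 0.3 3.6 2.8
   vertex 1.9 2.2 4.6
   vertex 4.2 4.4 4.0
  endloop
 endfacet
 facet normal -0.563 0.749 -0.348
  outer loop
   vertex 0.3 3.6 2.8
   vertex 2.2 4.1 0.8
   vertex 0.2 3.2 2.1
  endloop
 endfacet
 facet normal -0.213 0.976 0.042
  outer loop
   vertex 0.3 3.6 2.8
   vertex 4.2 4.4 4.0
   vertex 2.2 4.1 0.8
  endloop
 endfacet
 facet normal -0.963 -0.152 0.224
  outer loop
   vertex 0.3 3.6 2.8
   vertex 0.2 3.2 2.1
   vertex 1.0 0.2 3.5
  endloop
 endfacet
 facet normal -0.755 -0.021 0.655
  outer loop
   vertex 0.3 3.6 2.8
   vertex 1.0 0.2 3.5
   vertex 1.9 2.2 4.6
  endloop
 endfacet
 facet normal 0.209 -0.130 -0.969
  outer loop
   vertex 2.2 3.9 0.6
   vertex 4.6 1.8 1.4
   vertex 1.3 3.2 0.5
  endloop
 endfacet
 facet normal 0.650 0.538 -0.538
  outer loop
   vertex 2.2 3.9 0.6
   vertex 2.2 4.1 0.8
   vertex 4.6 1.8 1.4
  endloop
 endfacet
 facet normal -0.426 0.640 -0.640
  outer loop
   vertex 2.2 3.9 0.6
   vertex 1.3 3.2 0.5
   vertex 2.2 4.1 0.8
  endloop
 endfacet
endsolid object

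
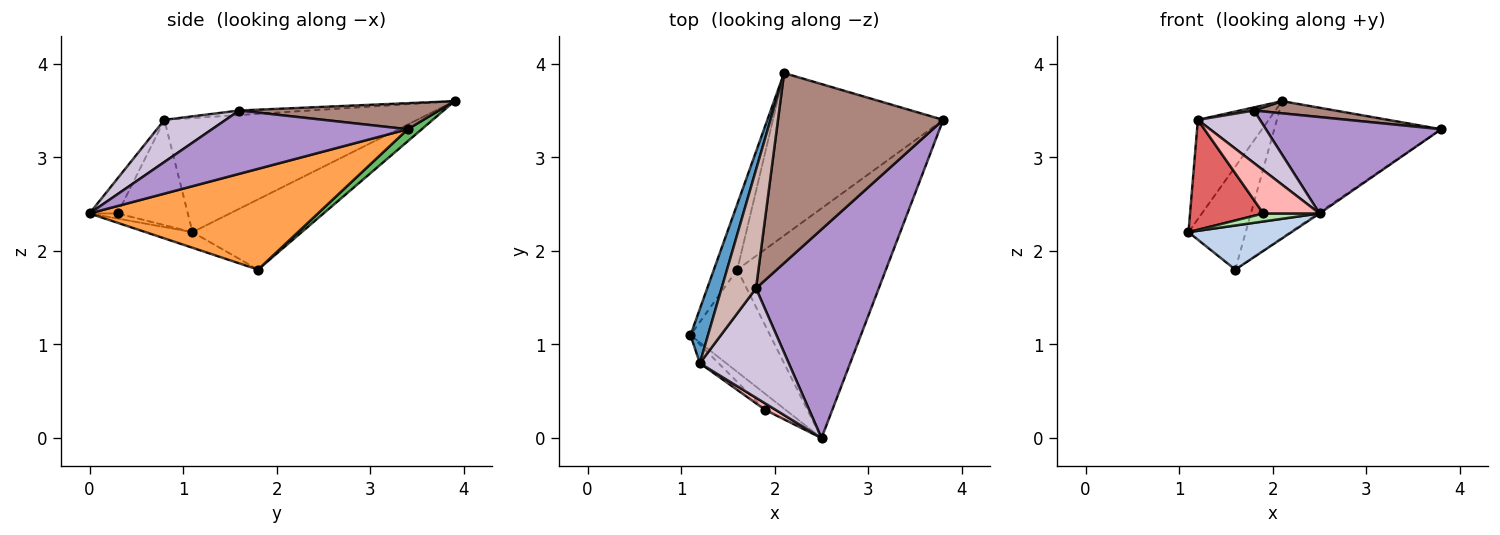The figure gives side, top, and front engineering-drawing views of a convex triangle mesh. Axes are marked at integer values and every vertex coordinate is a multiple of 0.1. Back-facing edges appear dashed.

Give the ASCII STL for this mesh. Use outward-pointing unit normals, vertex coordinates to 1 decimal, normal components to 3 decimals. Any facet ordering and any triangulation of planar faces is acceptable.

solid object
 facet normal -0.953 0.267 0.146
  outer loop
   vertex 1.2 0.8 3.4
   vertex 2.1 3.9 3.6
   vertex 1.1 1.1 2.2
  endloop
 endfacet
 facet normal -0.177 -0.390 -0.904
  outer loop
   vertex 1.6 1.8 1.8
   vertex 2.5 0.0 2.4
   vertex 1.1 1.1 2.2
  endloop
 endfacet
 facet normal 0.561 0.005 -0.828
  outer loop
   vertex 1.6 1.8 1.8
   vertex 3.8 3.4 3.3
   vertex 2.5 0.0 2.4
  endloop
 endfacet
 facet normal -0.850 0.445 -0.283
  outer loop
   vertex 1.6 1.8 1.8
   vertex 1.1 1.1 2.2
   vertex 2.1 3.9 3.6
  endloop
 endfacet
 facet normal 0.054 0.642 -0.764
  outer loop
   vertex 1.6 1.8 1.8
   vertex 2.1 3.9 3.6
   vertex 3.8 3.4 3.3
  endloop
 endfacet
 facet normal -0.218 -0.436 -0.873
  outer loop
   vertex 1.9 0.3 2.4
   vertex 1.1 1.1 2.2
   vertex 2.5 0.0 2.4
  endloop
 endfacet
 facet normal -0.686 -0.717 -0.122
  outer loop
   vertex 1.9 0.3 2.4
   vertex 1.2 0.8 3.4
   vertex 1.1 1.1 2.2
  endloop
 endfacet
 facet normal -0.443 -0.886 0.133
  outer loop
   vertex 1.9 0.3 2.4
   vertex 2.5 0.0 2.4
   vertex 1.2 0.8 3.4
  endloop
 endfacet
 facet normal 0.424 -0.380 0.822
  outer loop
   vertex 1.8 1.6 3.5
   vertex 2.5 0.0 2.4
   vertex 3.8 3.4 3.3
  endloop
 endfacet
 facet normal 0.393 -0.398 0.829
  outer loop
   vertex 1.8 1.6 3.5
   vertex 1.2 0.8 3.4
   vertex 2.5 0.0 2.4
  endloop
 endfacet
 facet normal 0.155 -0.063 0.986
  outer loop
   vertex 1.8 1.6 3.5
   vertex 3.8 3.4 3.3
   vertex 2.1 3.9 3.6
  endloop
 endfacet
 facet normal -0.130 -0.026 0.991
  outer loop
   vertex 1.8 1.6 3.5
   vertex 2.1 3.9 3.6
   vertex 1.2 0.8 3.4
  endloop
 endfacet
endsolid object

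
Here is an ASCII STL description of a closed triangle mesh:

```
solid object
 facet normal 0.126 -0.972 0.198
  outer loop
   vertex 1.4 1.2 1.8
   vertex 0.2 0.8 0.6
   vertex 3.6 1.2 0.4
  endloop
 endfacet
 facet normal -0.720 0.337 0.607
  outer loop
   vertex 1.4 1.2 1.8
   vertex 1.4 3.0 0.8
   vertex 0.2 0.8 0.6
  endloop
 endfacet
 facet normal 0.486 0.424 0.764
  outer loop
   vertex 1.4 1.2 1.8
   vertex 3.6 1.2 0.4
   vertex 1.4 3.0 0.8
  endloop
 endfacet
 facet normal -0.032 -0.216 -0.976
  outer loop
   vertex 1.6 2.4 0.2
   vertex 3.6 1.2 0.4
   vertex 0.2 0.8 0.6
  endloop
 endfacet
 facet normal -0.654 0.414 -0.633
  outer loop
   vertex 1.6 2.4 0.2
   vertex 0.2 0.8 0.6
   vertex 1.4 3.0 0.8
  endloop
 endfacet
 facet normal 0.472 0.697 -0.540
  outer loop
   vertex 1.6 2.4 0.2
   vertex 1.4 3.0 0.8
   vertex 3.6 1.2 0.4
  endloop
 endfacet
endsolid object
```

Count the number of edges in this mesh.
9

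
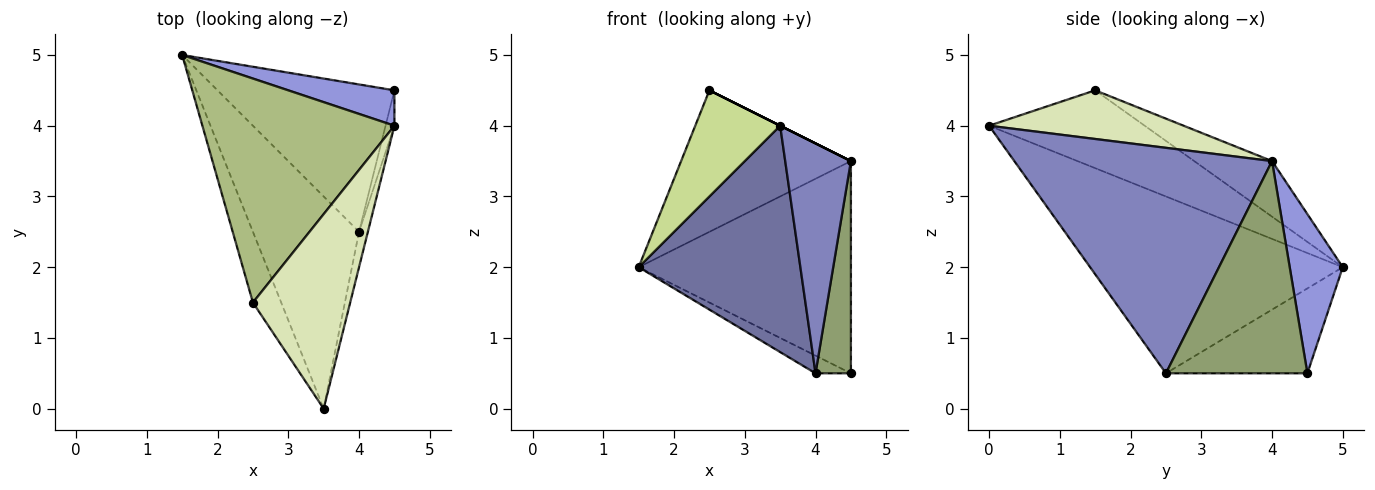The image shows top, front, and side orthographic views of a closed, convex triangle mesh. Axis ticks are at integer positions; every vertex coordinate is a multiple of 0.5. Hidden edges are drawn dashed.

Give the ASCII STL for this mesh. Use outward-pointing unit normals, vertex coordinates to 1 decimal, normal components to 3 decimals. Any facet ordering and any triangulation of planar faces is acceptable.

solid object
 facet normal -0.752 -0.481 -0.451
  outer loop
   vertex 4.0 2.5 0.5
   vertex 3.5 0.0 4.0
   vertex 1.5 5.0 2.0
  endloop
 endfacet
 facet normal 0.968 -0.247 -0.038
  outer loop
   vertex 4.0 2.5 0.5
   vertex 4.5 4.0 3.5
   vertex 3.5 0.0 4.0
  endloop
 endfacet
 facet normal 0.239 0.958 0.160
  outer loop
   vertex 4.5 4.5 0.5
   vertex 1.5 5.0 2.0
   vertex 4.5 4.0 3.5
  endloop
 endfacet
 facet normal -0.430 0.108 -0.896
  outer loop
   vertex 4.5 4.5 0.5
   vertex 4.0 2.5 0.5
   vertex 1.5 5.0 2.0
  endloop
 endfacet
 facet normal 0.969 -0.242 -0.040
  outer loop
   vertex 4.5 4.5 0.5
   vertex 4.5 4.0 3.5
   vertex 4.0 2.5 0.5
  endloop
 endfacet
 facet normal -0.238 0.519 0.821
  outer loop
   vertex 2.5 1.5 4.5
   vertex 4.5 4.0 3.5
   vertex 1.5 5.0 2.0
  endloop
 endfacet
 facet normal -0.836 -0.456 -0.304
  outer loop
   vertex 2.5 1.5 4.5
   vertex 1.5 5.0 2.0
   vertex 3.5 0.0 4.0
  endloop
 endfacet
 facet normal 0.447 0.000 0.894
  outer loop
   vertex 2.5 1.5 4.5
   vertex 3.5 0.0 4.0
   vertex 4.5 4.0 3.5
  endloop
 endfacet
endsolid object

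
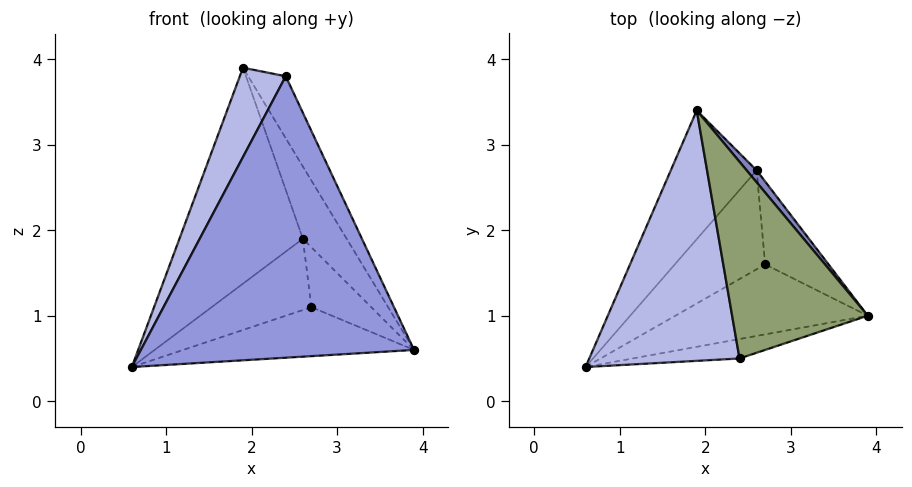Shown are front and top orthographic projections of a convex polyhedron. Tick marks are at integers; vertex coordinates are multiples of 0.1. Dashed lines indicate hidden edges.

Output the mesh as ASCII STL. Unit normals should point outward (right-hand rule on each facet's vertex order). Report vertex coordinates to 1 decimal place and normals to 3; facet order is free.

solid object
 facet normal -0.517 0.735 -0.438
  outer loop
   vertex 2.6 2.7 1.9
   vertex 0.6 0.4 0.4
   vertex 1.9 3.4 3.9
  endloop
 endfacet
 facet normal 0.824 0.559 0.093
  outer loop
   vertex 2.6 2.7 1.9
   vertex 1.9 3.4 3.9
   vertex 3.9 1.0 0.6
  endloop
 endfacet
 facet normal 0.182 -0.981 -0.068
  outer loop
   vertex 2.4 0.5 3.8
   vertex 0.6 0.4 0.4
   vertex 3.9 1.0 0.6
  endloop
 endfacet
 facet normal -0.870 -0.166 0.465
  outer loop
   vertex 2.4 0.5 3.8
   vertex 1.9 3.4 3.9
   vertex 0.6 0.4 0.4
  endloop
 endfacet
 facet normal 0.888 0.138 0.438
  outer loop
   vertex 2.4 0.5 3.8
   vertex 3.9 1.0 0.6
   vertex 1.9 3.4 3.9
  endloop
 endfacet
 facet normal -0.055 0.573 -0.818
  outer loop
   vertex 2.7 1.6 1.1
   vertex 3.9 1.0 0.6
   vertex 0.6 0.4 0.4
  endloop
 endfacet
 facet normal -0.063 0.583 -0.810
  outer loop
   vertex 2.7 1.6 1.1
   vertex 0.6 0.4 0.4
   vertex 2.6 2.7 1.9
  endloop
 endfacet
 facet normal -0.045 0.585 -0.810
  outer loop
   vertex 2.7 1.6 1.1
   vertex 2.6 2.7 1.9
   vertex 3.9 1.0 0.6
  endloop
 endfacet
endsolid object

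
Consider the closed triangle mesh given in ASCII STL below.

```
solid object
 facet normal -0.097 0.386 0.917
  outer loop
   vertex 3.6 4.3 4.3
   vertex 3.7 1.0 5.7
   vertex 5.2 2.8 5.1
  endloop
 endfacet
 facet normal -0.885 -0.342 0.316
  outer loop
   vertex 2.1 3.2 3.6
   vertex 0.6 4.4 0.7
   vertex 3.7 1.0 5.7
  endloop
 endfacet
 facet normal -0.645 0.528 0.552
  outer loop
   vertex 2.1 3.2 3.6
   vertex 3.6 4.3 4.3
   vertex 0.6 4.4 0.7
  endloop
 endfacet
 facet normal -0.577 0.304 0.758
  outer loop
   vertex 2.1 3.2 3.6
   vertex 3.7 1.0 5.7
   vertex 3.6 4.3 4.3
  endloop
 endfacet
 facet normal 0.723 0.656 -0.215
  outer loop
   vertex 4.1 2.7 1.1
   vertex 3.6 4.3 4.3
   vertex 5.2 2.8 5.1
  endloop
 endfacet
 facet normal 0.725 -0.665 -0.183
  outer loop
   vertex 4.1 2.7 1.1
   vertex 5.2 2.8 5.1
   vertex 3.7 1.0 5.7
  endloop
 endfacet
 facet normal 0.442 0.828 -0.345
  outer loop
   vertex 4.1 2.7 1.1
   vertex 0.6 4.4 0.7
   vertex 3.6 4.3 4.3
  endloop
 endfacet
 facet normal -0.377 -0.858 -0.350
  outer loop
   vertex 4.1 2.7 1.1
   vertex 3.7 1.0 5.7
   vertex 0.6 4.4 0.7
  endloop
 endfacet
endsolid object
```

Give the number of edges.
12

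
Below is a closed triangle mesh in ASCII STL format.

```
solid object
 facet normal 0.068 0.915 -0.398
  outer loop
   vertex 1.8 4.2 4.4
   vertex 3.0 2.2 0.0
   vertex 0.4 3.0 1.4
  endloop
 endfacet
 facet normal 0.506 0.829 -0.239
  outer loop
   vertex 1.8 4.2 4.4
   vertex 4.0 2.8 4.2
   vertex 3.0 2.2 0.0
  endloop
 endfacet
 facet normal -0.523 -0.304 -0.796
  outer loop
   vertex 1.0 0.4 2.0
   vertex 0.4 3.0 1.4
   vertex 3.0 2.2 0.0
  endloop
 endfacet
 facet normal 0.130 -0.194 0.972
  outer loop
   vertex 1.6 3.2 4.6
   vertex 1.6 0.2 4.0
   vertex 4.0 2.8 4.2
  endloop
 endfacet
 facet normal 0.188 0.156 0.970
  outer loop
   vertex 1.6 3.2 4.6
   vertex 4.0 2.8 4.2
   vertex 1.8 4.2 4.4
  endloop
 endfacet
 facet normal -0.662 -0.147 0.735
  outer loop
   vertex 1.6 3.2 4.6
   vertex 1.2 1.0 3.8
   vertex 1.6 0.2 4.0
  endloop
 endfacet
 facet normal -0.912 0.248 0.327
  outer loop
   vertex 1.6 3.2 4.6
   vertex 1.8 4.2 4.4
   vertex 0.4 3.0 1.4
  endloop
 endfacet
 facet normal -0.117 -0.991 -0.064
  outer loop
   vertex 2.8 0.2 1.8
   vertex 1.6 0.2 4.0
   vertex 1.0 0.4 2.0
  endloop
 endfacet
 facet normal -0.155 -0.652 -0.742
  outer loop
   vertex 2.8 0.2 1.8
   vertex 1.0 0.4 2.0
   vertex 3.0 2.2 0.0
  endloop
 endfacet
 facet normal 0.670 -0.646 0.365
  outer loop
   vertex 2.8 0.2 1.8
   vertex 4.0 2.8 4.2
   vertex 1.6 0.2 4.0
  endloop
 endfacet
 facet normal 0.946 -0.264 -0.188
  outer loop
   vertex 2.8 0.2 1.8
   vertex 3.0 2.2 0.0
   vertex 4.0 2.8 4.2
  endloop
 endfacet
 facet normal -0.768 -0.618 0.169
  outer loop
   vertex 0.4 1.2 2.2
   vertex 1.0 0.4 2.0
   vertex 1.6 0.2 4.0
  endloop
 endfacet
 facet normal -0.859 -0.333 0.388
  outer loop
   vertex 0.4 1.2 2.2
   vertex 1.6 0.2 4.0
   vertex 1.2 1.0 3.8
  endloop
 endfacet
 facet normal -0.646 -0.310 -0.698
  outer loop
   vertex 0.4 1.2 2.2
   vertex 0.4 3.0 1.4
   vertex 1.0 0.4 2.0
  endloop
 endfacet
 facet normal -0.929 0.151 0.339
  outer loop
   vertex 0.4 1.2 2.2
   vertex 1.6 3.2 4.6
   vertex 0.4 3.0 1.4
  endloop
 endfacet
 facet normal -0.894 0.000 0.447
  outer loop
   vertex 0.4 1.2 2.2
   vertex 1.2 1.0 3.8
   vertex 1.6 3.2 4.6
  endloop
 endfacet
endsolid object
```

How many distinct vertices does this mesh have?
10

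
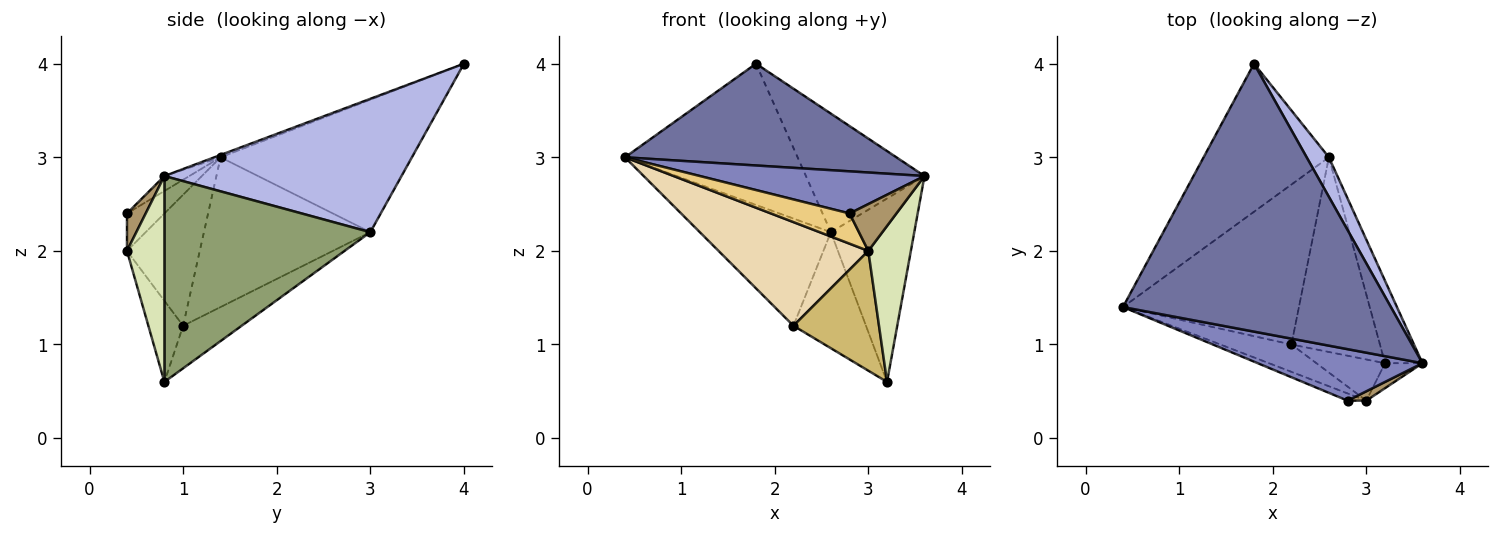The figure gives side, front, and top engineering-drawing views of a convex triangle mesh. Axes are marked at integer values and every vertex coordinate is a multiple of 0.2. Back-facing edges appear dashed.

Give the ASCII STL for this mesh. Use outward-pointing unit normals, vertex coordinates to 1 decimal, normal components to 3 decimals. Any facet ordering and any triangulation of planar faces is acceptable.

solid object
 facet normal -0.008 -0.355 0.935
  outer loop
   vertex 1.8 4.0 4.0
   vertex 0.4 1.4 3.0
   vertex 3.6 0.8 2.8
  endloop
 endfacet
 facet normal -0.070 -0.632 0.772
  outer loop
   vertex 2.8 0.4 2.4
   vertex 3.6 0.8 2.8
   vertex 0.4 1.4 3.0
  endloop
 endfacet
 facet normal -0.608 0.548 -0.575
  outer loop
   vertex 2.6 3.0 2.2
   vertex 0.4 1.4 3.0
   vertex 1.8 4.0 4.0
  endloop
 endfacet
 facet normal 0.885 0.442 0.147
  outer loop
   vertex 2.6 3.0 2.2
   vertex 1.8 4.0 4.0
   vertex 3.6 0.8 2.8
  endloop
 endfacet
 facet normal 0.914 0.370 -0.166
  outer loop
   vertex 2.6 3.0 2.2
   vertex 3.6 0.8 2.8
   vertex 3.2 0.8 0.6
  endloop
 endfacet
 facet normal -0.577 0.455 -0.678
  outer loop
   vertex 2.2 1.0 1.2
   vertex 0.4 1.4 3.0
   vertex 2.6 3.0 2.2
  endloop
 endfacet
 facet normal -0.382 0.473 -0.794
  outer loop
   vertex 2.2 1.0 1.2
   vertex 2.6 3.0 2.2
   vertex 3.2 0.8 0.6
  endloop
 endfacet
 facet normal 0.656 -0.745 -0.119
  outer loop
   vertex 3.0 0.4 2.0
   vertex 3.2 0.8 0.6
   vertex 3.6 0.8 2.8
  endloop
 endfacet
 facet normal 0.365 -0.913 0.183
  outer loop
   vertex 3.0 0.4 2.0
   vertex 3.6 0.8 2.8
   vertex 2.8 0.4 2.4
  endloop
 endfacet
 facet normal -0.359 -0.883 -0.303
  outer loop
   vertex 3.0 0.4 2.0
   vertex 2.2 1.0 1.2
   vertex 3.2 0.8 0.6
  endloop
 endfacet
 facet normal -0.420 -0.883 -0.210
  outer loop
   vertex 3.0 0.4 2.0
   vertex 2.8 0.4 2.4
   vertex 0.4 1.4 3.0
  endloop
 endfacet
 facet normal -0.425 -0.875 -0.231
  outer loop
   vertex 3.0 0.4 2.0
   vertex 0.4 1.4 3.0
   vertex 2.2 1.0 1.2
  endloop
 endfacet
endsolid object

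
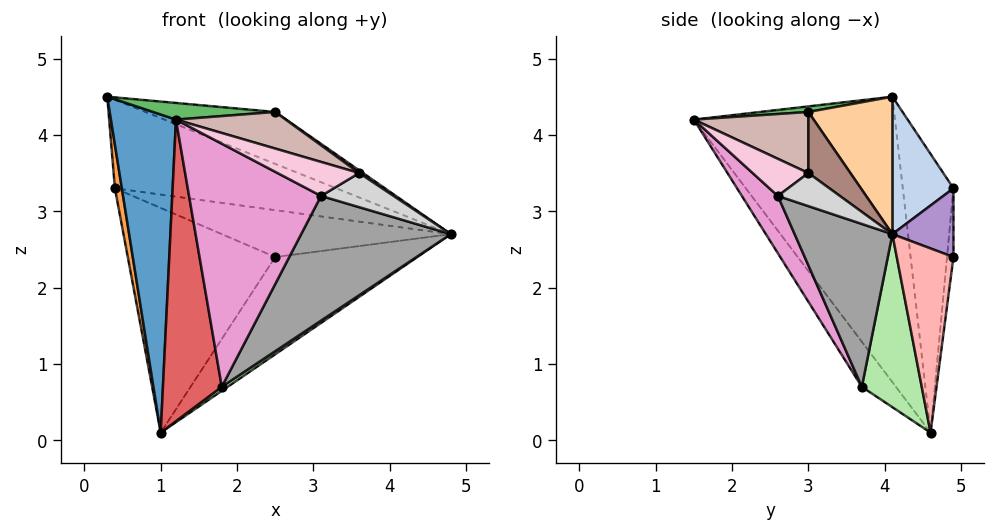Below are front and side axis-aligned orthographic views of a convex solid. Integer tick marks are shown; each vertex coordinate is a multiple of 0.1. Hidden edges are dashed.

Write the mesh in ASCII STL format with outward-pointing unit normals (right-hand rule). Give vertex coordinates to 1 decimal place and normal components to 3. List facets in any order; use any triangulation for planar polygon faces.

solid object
 facet normal -0.935 -0.303 -0.183
  outer loop
   vertex 1.0 4.6 0.1
   vertex 1.2 1.5 4.2
   vertex 0.3 4.1 4.5
  endloop
 endfacet
 facet normal 0.221 0.803 0.554
  outer loop
   vertex 0.4 4.9 3.3
   vertex 0.3 4.1 4.5
   vertex 4.8 4.1 2.7
  endloop
 endfacet
 facet normal -0.976 -0.134 -0.171
  outer loop
   vertex 0.4 4.9 3.3
   vertex 1.0 4.6 0.1
   vertex 0.3 4.1 4.5
  endloop
 endfacet
 facet normal 0.322 0.498 0.805
  outer loop
   vertex 2.5 3.0 4.3
   vertex 4.8 4.1 2.7
   vertex 0.3 4.1 4.5
  endloop
 endfacet
 facet normal 0.040 -0.101 0.994
  outer loop
   vertex 2.5 3.0 4.3
   vertex 0.3 4.1 4.5
   vertex 1.2 1.5 4.2
  endloop
 endfacet
 facet normal 0.559 -0.055 -0.827
  outer loop
   vertex 1.8 3.7 0.7
   vertex 1.0 4.6 0.1
   vertex 4.8 4.1 2.7
  endloop
 endfacet
 facet normal -0.424 -0.732 -0.533
  outer loop
   vertex 1.8 3.7 0.7
   vertex 1.2 1.5 4.2
   vertex 1.0 4.6 0.1
  endloop
 endfacet
 facet normal 0.348 0.873 -0.341
  outer loop
   vertex 2.5 4.9 2.4
   vertex 4.8 4.1 2.7
   vertex 1.0 4.6 0.1
  endloop
 endfacet
 facet normal 0.221 0.828 0.515
  outer loop
   vertex 2.5 4.9 2.4
   vertex 0.4 4.9 3.3
   vertex 4.8 4.1 2.7
  endloop
 endfacet
 facet normal -0.043 0.994 -0.101
  outer loop
   vertex 2.5 4.9 2.4
   vertex 1.0 4.6 0.1
   vertex 0.4 4.9 3.3
  endloop
 endfacet
 facet normal 0.587 -0.053 0.808
  outer loop
   vertex 3.6 3.0 3.5
   vertex 4.8 4.1 2.7
   vertex 2.5 3.0 4.3
  endloop
 endfacet
 facet normal 0.512 -0.491 0.705
  outer loop
   vertex 3.6 3.0 3.5
   vertex 2.5 3.0 4.3
   vertex 1.2 1.5 4.2
  endloop
 endfacet
 facet normal 0.229 -0.841 -0.489
  outer loop
   vertex 3.1 2.6 3.2
   vertex 1.2 1.5 4.2
   vertex 1.8 3.7 0.7
  endloop
 endfacet
 facet normal 0.556 -0.815 0.160
  outer loop
   vertex 3.1 2.6 3.2
   vertex 3.6 3.0 3.5
   vertex 1.2 1.5 4.2
  endloop
 endfacet
 facet normal 0.458 -0.701 -0.547
  outer loop
   vertex 3.1 2.6 3.2
   vertex 1.8 3.7 0.7
   vertex 4.8 4.1 2.7
  endloop
 endfacet
 facet normal 0.648 -0.758 -0.070
  outer loop
   vertex 3.1 2.6 3.2
   vertex 4.8 4.1 2.7
   vertex 3.6 3.0 3.5
  endloop
 endfacet
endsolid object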